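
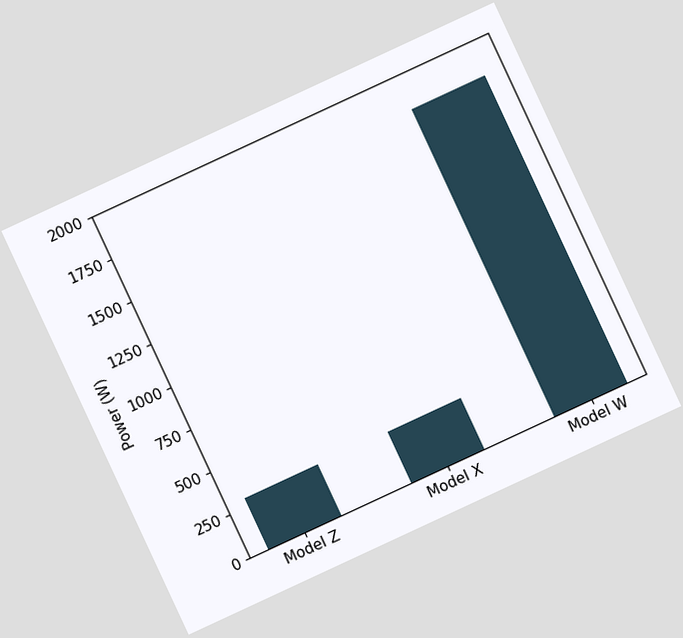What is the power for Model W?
1800W

The chart is tilted about 25° counter-clockwise. Reading along the chart's y-axis, the Model W bar reaches 1800W.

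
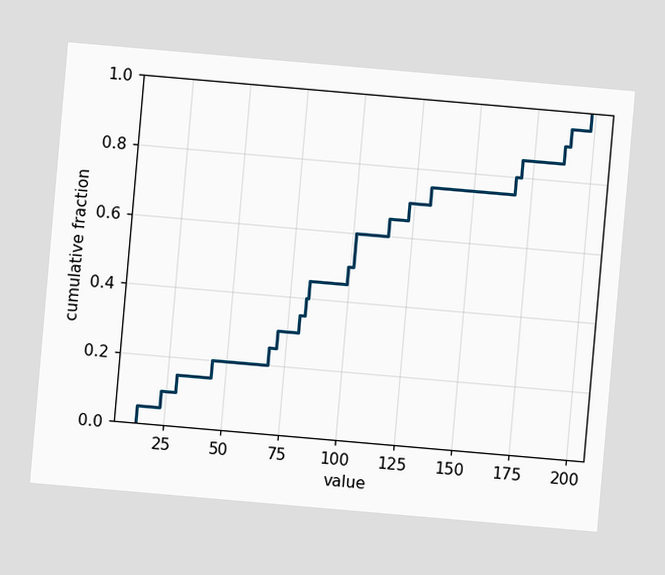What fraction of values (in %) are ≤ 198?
100%

The chart is tilted about 5° clockwise. At x=198 the ECDF step is at 100%.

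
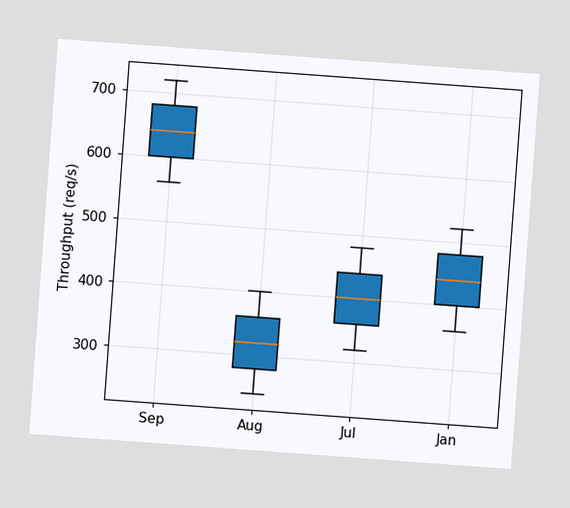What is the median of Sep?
The chart is tilted about 4° clockwise. The median line in the Sep box sits at 640req/s.

640req/s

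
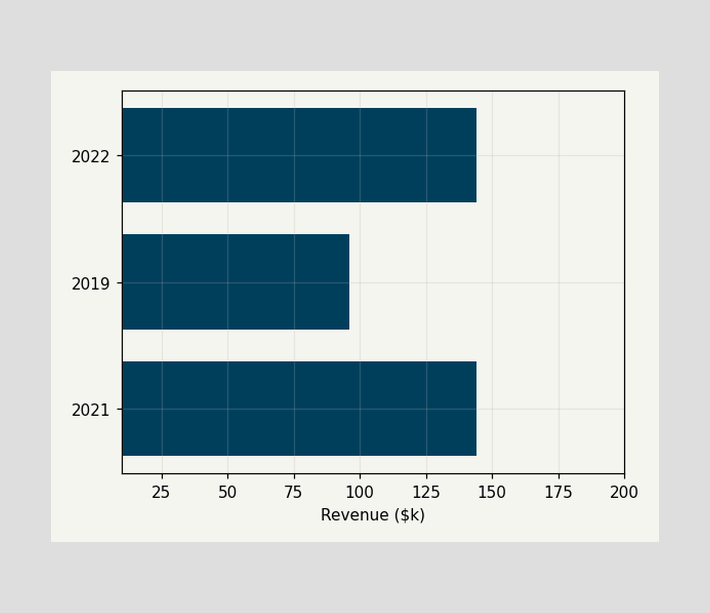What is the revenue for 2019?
$96k

Reading along the chart's x-axis, the 2019 bar reaches $96k.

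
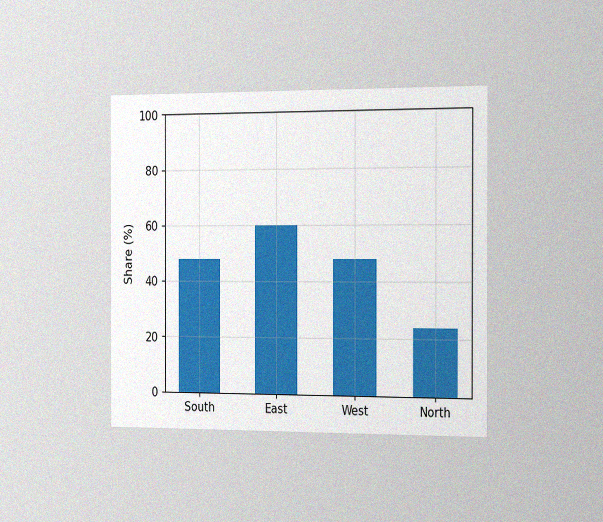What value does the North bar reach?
24%

The chart is viewed slightly from the right, with some photo noise. Reading along the chart's y-axis, the North bar reaches 24%.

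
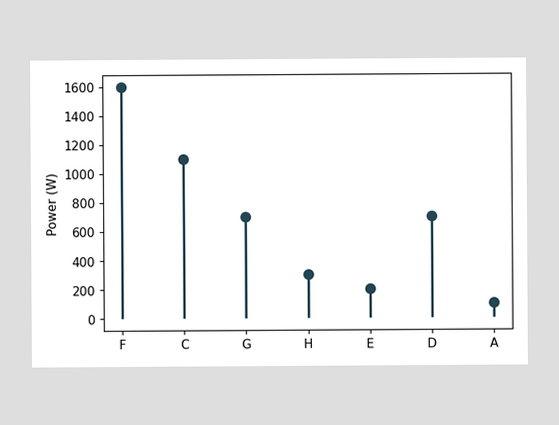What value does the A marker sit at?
100W

The A marker sits at 100W.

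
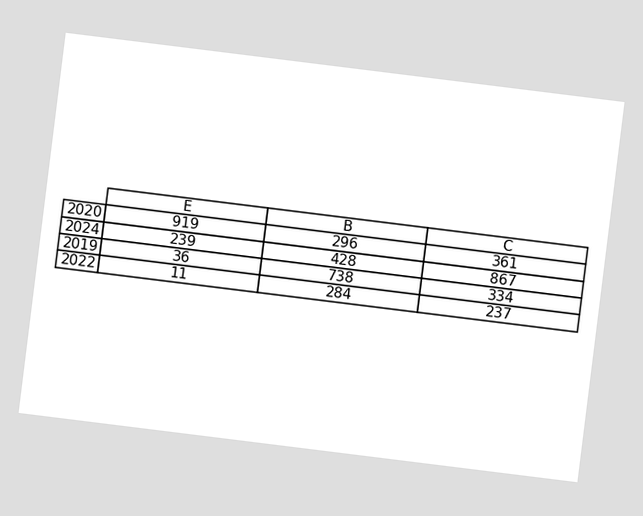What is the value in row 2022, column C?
237

The chart is tilted about 7° clockwise. The (2022, C) cell reads 237.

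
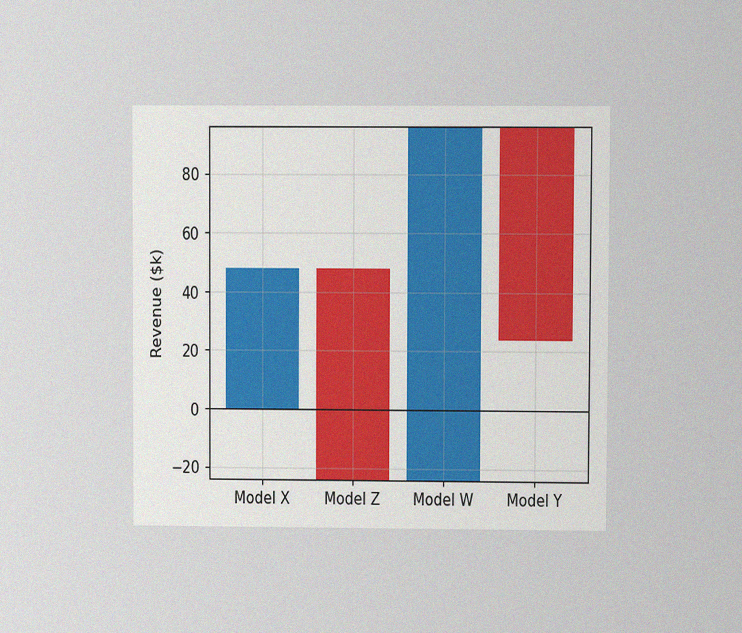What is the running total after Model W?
$96k

The chart is viewed at a slight angle, with some photo noise. After Model W the running total reaches $96k.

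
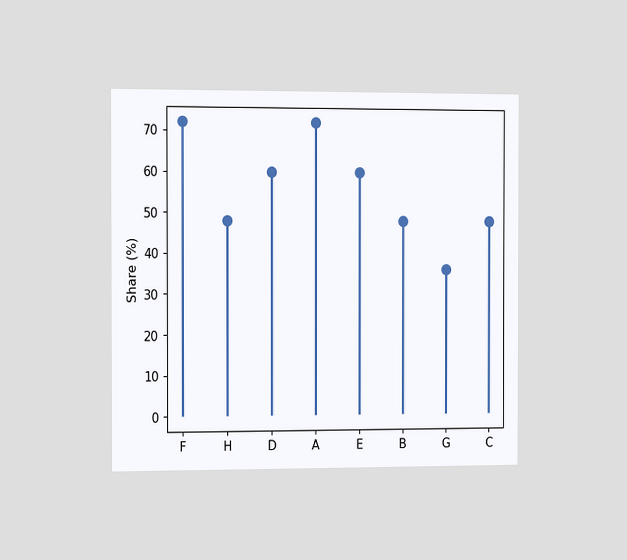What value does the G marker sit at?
The chart is viewed slightly from the left. The G marker sits at 36%.

36%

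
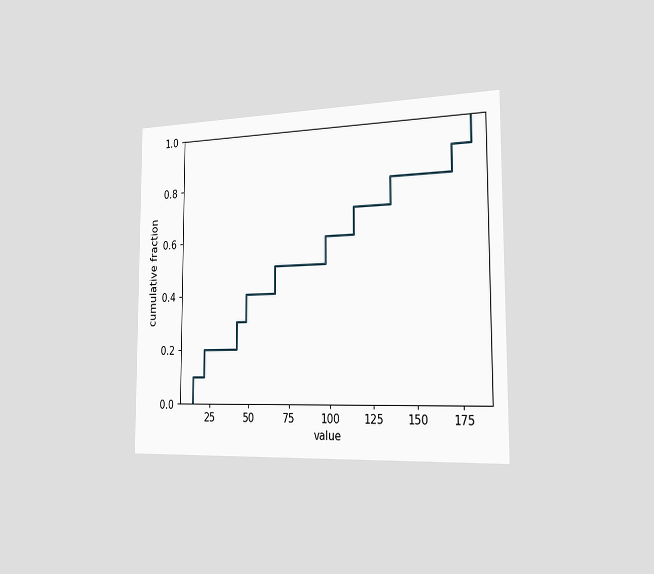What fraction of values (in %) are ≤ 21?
20%

The chart is viewed slightly from the right. At x=21 the ECDF step is at 20%.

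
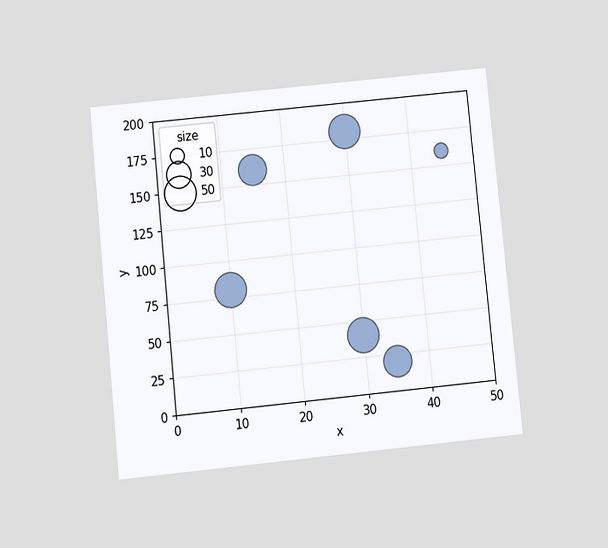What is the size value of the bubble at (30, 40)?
50

The chart is tilted about 6° counter-clockwise and viewed slightly from below. Matching the bubble at (30, 40) against the size legend gives 50.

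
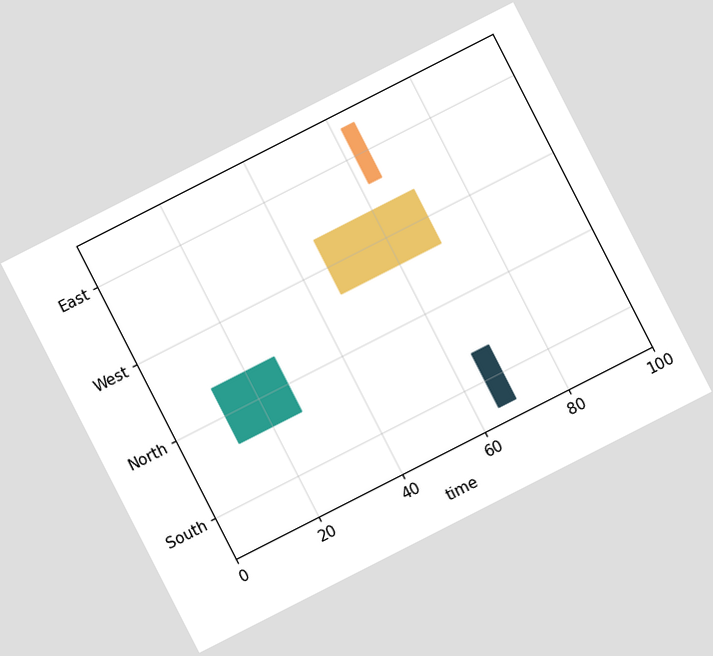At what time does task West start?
The chart is tilted about 27° counter-clockwise. The West bar begins at t=46.

46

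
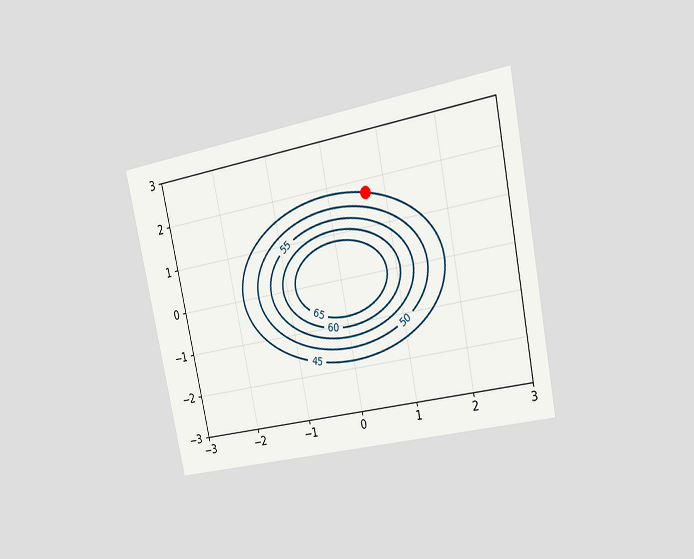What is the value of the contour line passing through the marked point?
The chart is tilted about 12° counter-clockwise and viewed slightly from the right. The marked point sits on the contour labelled 45.

45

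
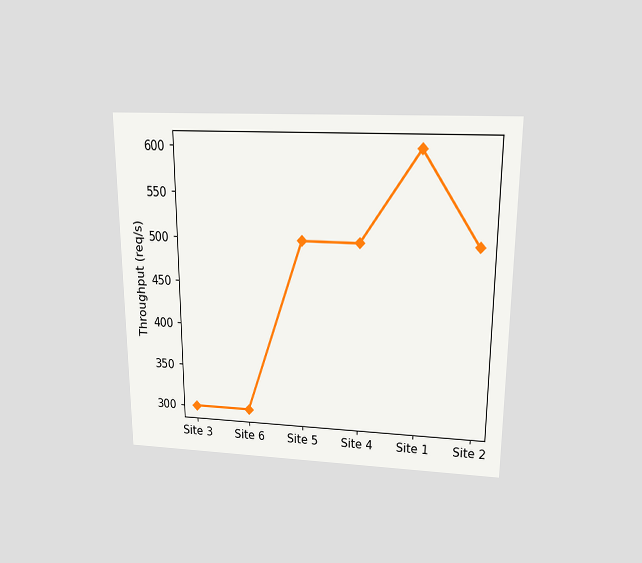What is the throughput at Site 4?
The chart is viewed slightly from above. At Site 4, the line is at 500req/s.

500req/s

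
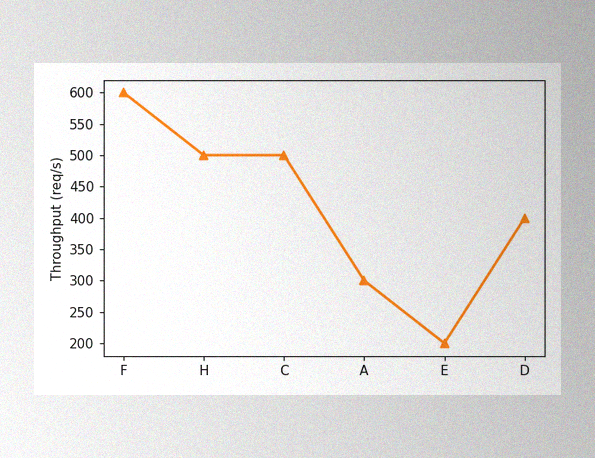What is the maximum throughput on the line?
600req/s

The image has some photo noise and uneven lighting. The highest point is at F, and reading across to the y-axis gives 600req/s.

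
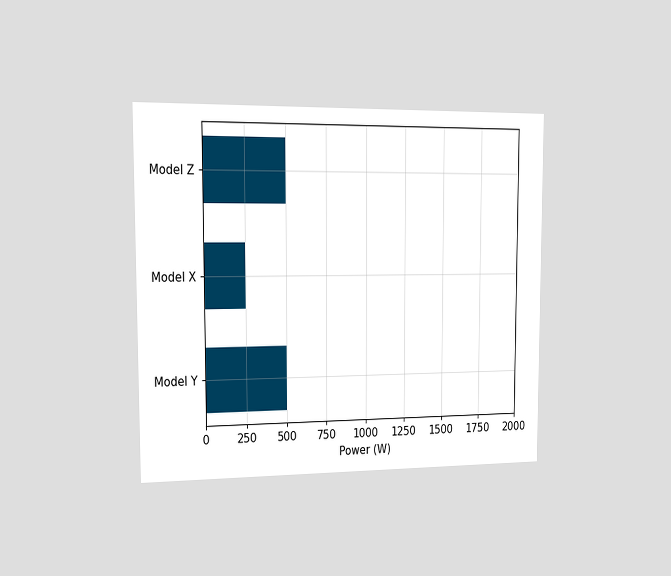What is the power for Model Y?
500W

The chart is viewed slightly from the left. Reading along the chart's x-axis, the Model Y bar reaches 500W.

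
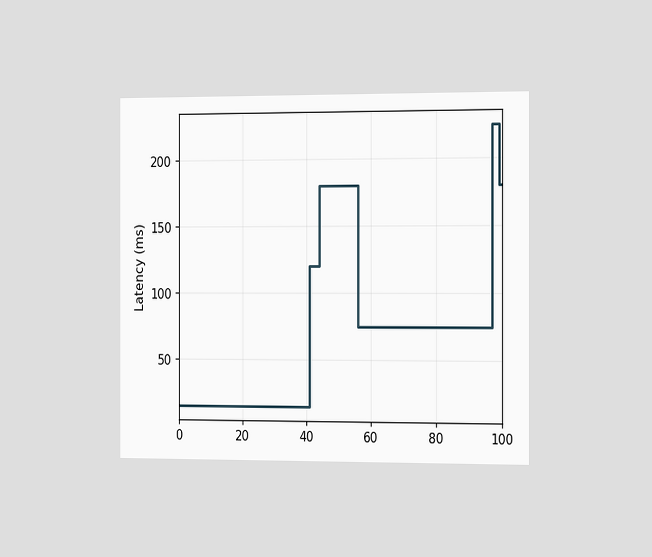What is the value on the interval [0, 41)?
15ms

The chart is viewed slightly from the right. On [0, 41) the step sits at 15ms.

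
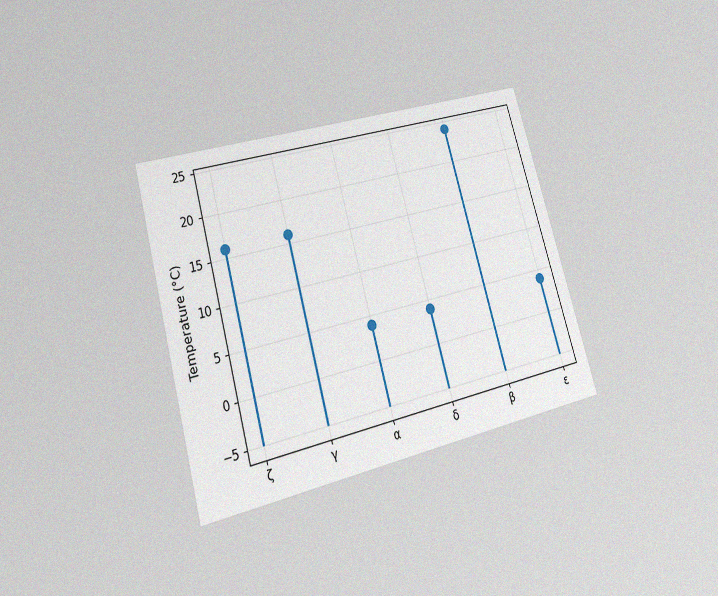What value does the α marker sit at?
The chart is tilted about 16° counter-clockwise and viewed at a slight angle, with some photo noise. The α marker sits at 4°C.

4°C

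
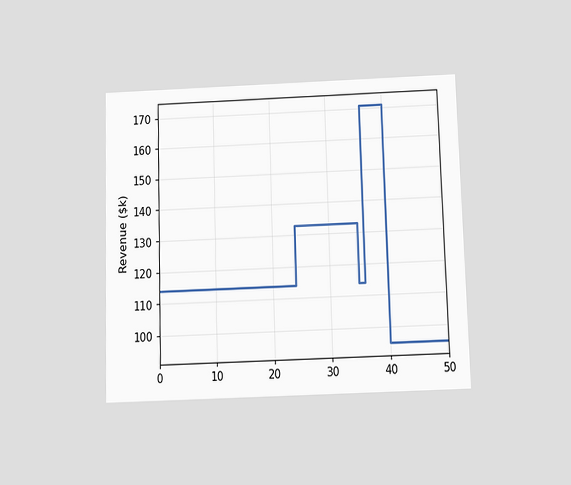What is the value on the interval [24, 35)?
The chart is viewed slightly from below. On [24, 35) the step sits at $133k.

$133k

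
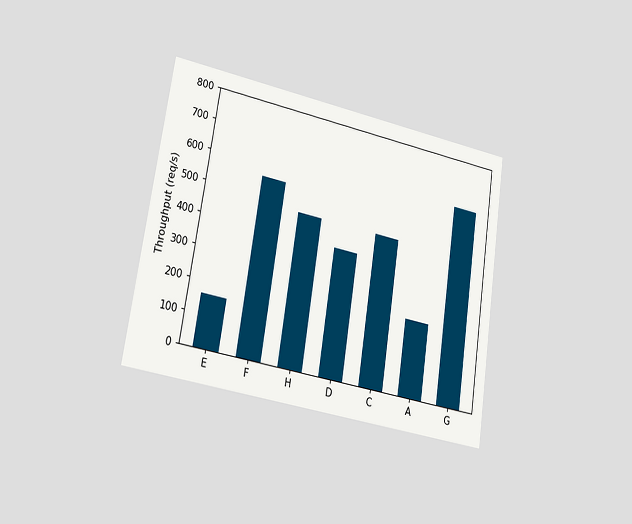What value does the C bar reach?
The chart is tilted about 9° clockwise and viewed slightly from the left. Reading along the chart's y-axis, the C bar reaches 480req/s.

480req/s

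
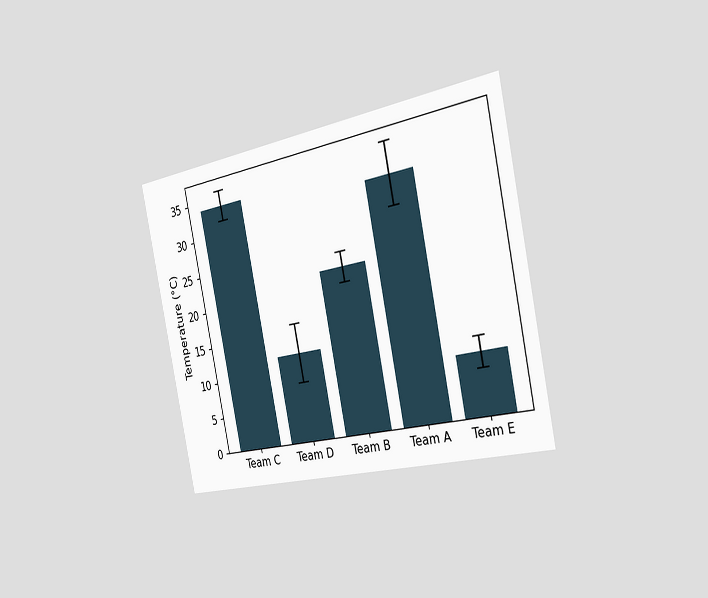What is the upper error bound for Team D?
The chart is tilted about 12° counter-clockwise and viewed slightly from the right. The Team D bar's upper whisker reaches 16°C.

16°C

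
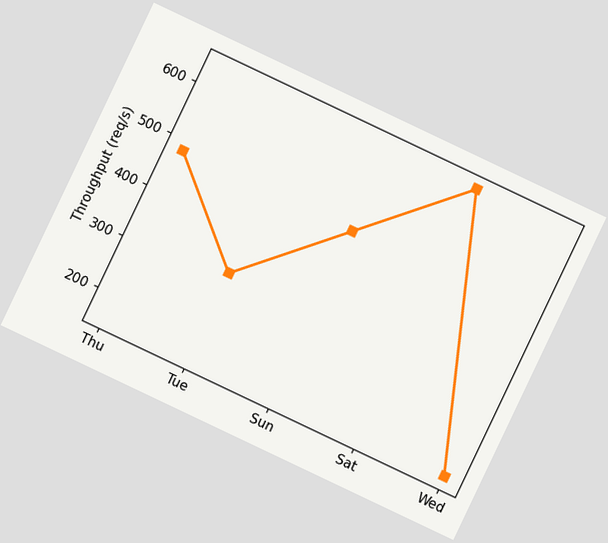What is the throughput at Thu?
480req/s

The chart is tilted about 25° clockwise. At Thu, the line is at 480req/s.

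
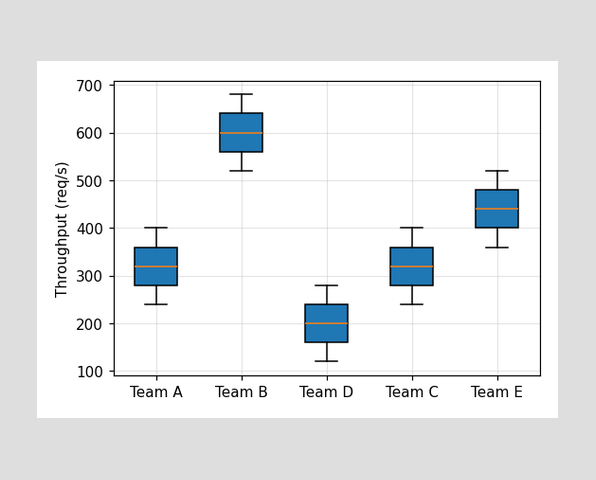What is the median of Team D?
The median line in the Team D box sits at 200req/s.

200req/s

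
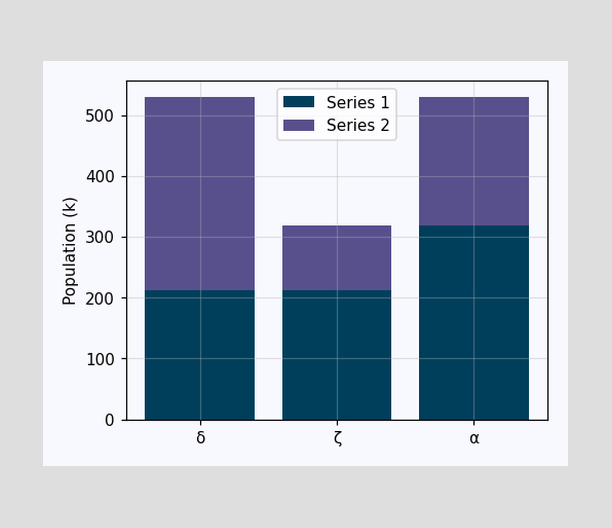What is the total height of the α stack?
530k

The α stack's top reaches 530k on the y-axis.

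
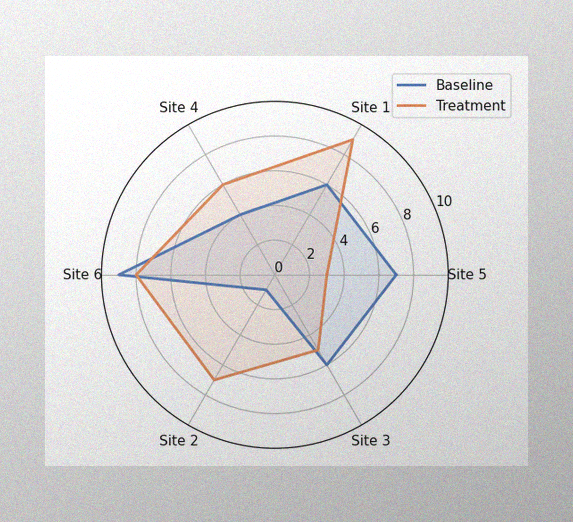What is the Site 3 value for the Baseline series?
6

The image has some photo noise and uneven lighting. On the Site 3 axis, Baseline reaches 6.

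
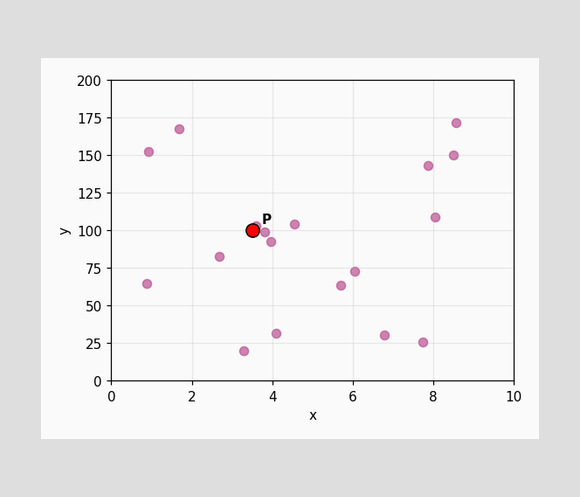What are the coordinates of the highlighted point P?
(3.5, 100)

Following the gridlines from P to each axis, P sits at (3.5, 100).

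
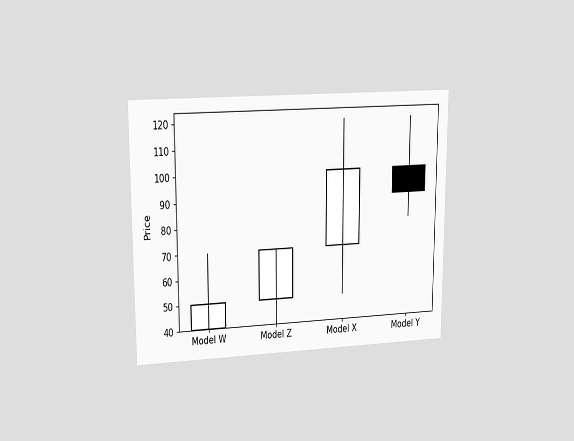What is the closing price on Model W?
The chart is viewed at a slight angle. The Model W candle closes at 50.

50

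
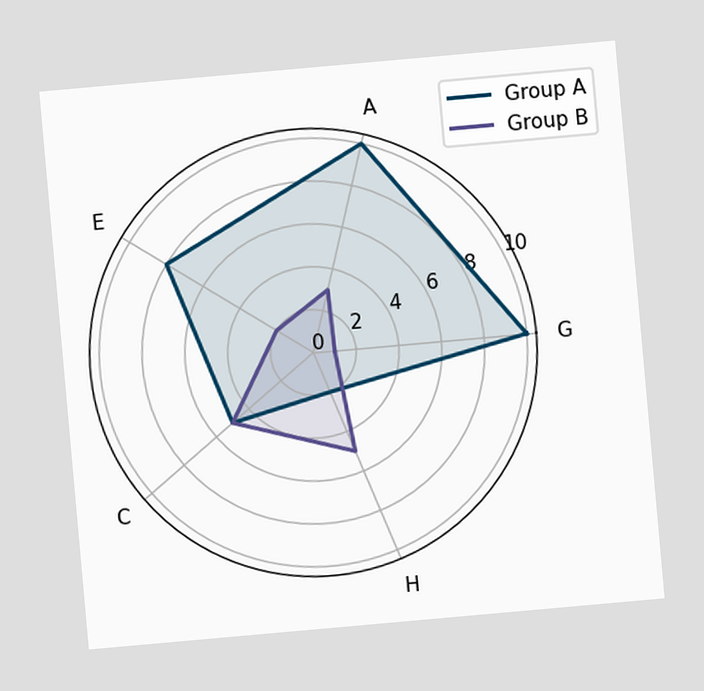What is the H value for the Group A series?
2

The chart is tilted about 5° counter-clockwise. On the H axis, Group A reaches 2.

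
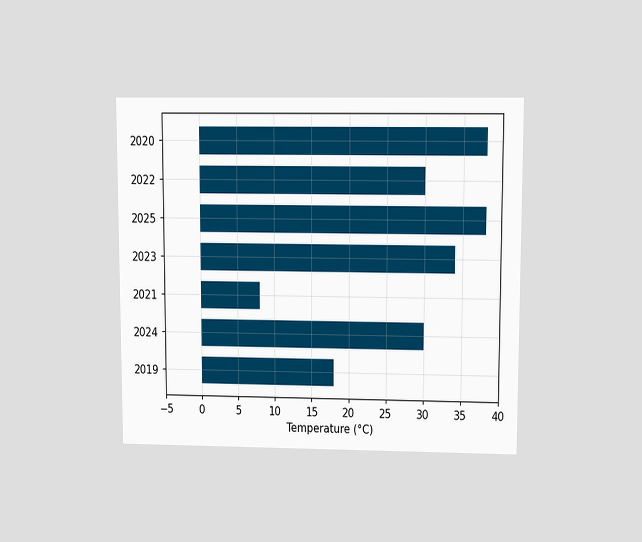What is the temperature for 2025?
The chart is viewed at a slight angle. Reading along the chart's x-axis, the 2025 bar reaches 38°C.

38°C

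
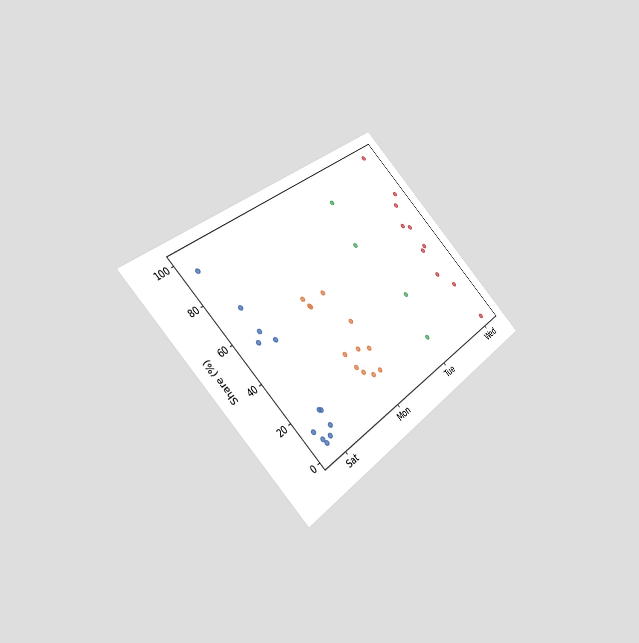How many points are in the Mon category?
12

The chart is tilted about 45° counter-clockwise and viewed at a slight angle. Counting the markers in the Mon column gives 12.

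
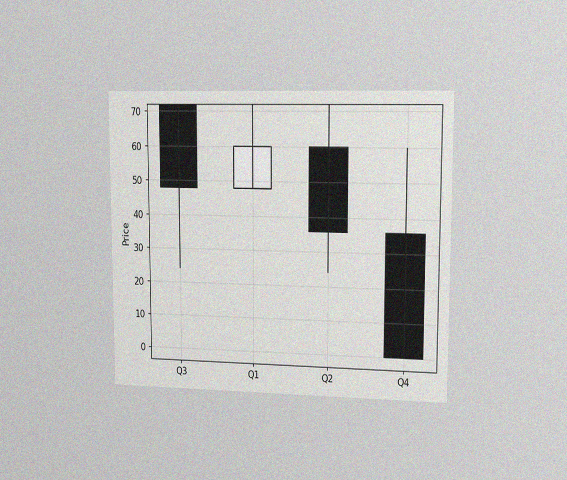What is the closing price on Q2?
The chart is viewed slightly from the right, with some photo noise. The Q2 candle closes at 36.

36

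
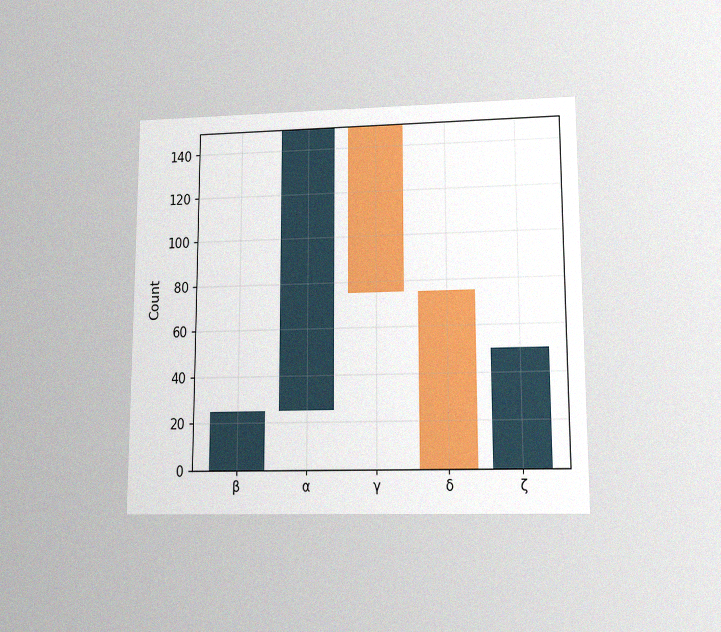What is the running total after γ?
75

The chart is viewed at a slight angle, with some photo noise. After γ the running total reaches 75.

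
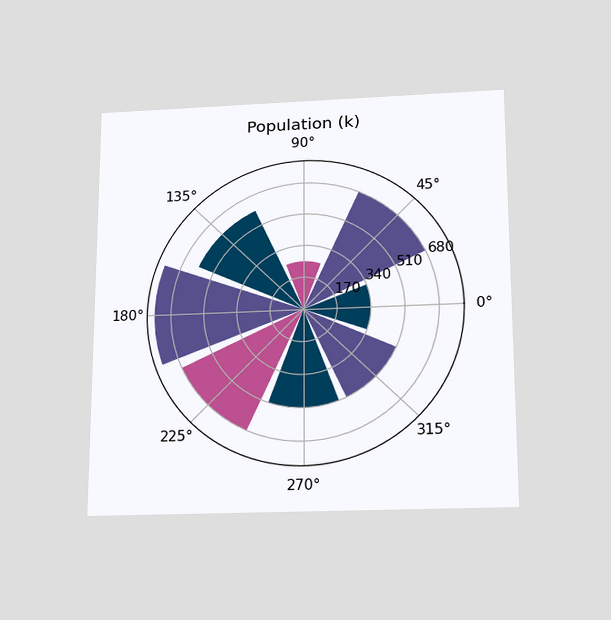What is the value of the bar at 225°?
680k

The chart is viewed slightly from below. The bar at 225° reaches 680k on the radial axis.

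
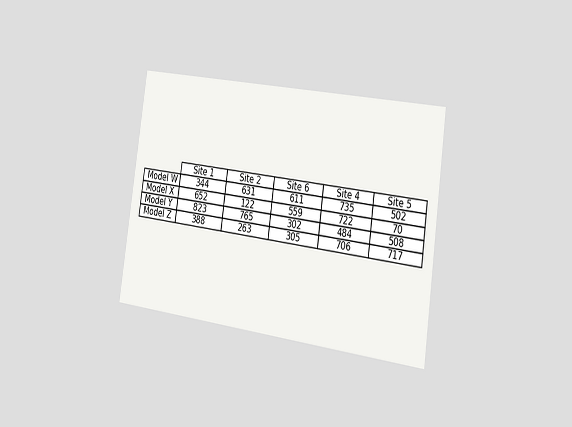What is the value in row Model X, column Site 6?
The chart is tilted about 8° clockwise and viewed slightly from the right. The (Model X, Site 6) cell reads 559.

559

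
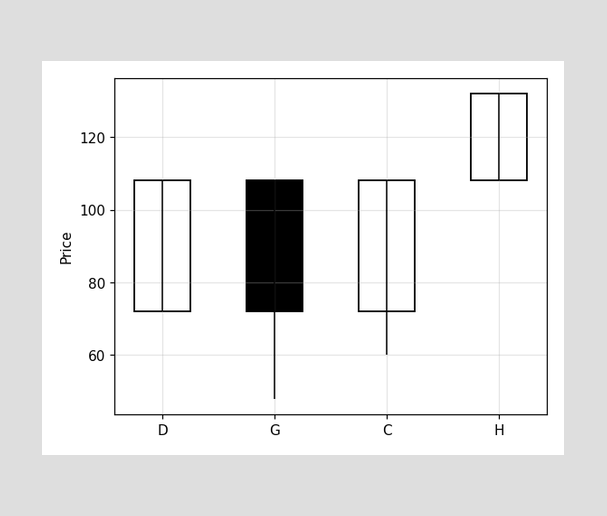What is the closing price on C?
The C candle closes at 108.

108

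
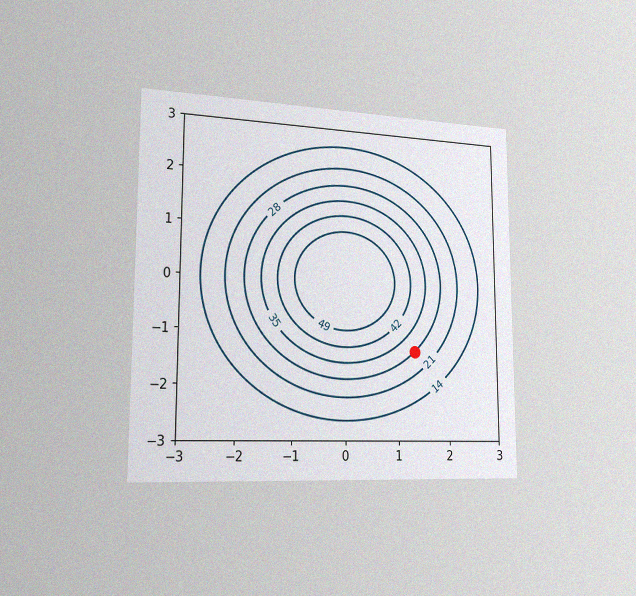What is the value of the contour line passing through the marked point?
28

The chart is viewed slightly from the left, with some photo noise. The marked point sits on the contour labelled 28.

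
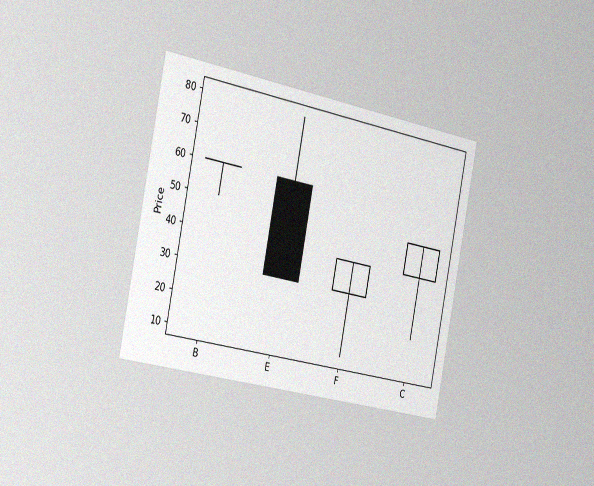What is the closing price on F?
40

The chart is tilted about 11° clockwise and viewed slightly from the left, with some photo noise. The F candle closes at 40.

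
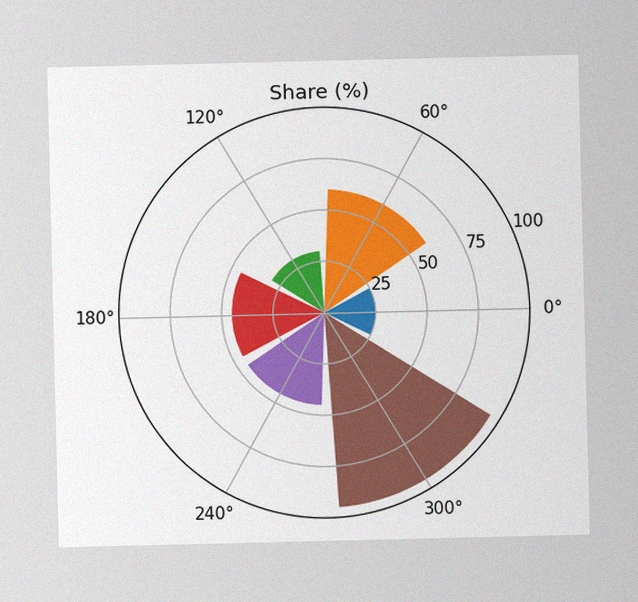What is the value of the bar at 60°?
The image has some photo noise and uneven lighting. The bar at 60° reaches 60% on the radial axis.

60%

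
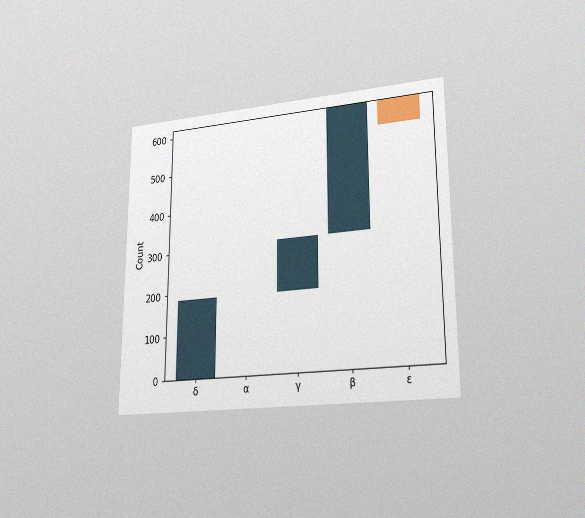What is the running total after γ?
310

The chart is viewed at a slight angle, with some photo noise. After γ the running total reaches 310.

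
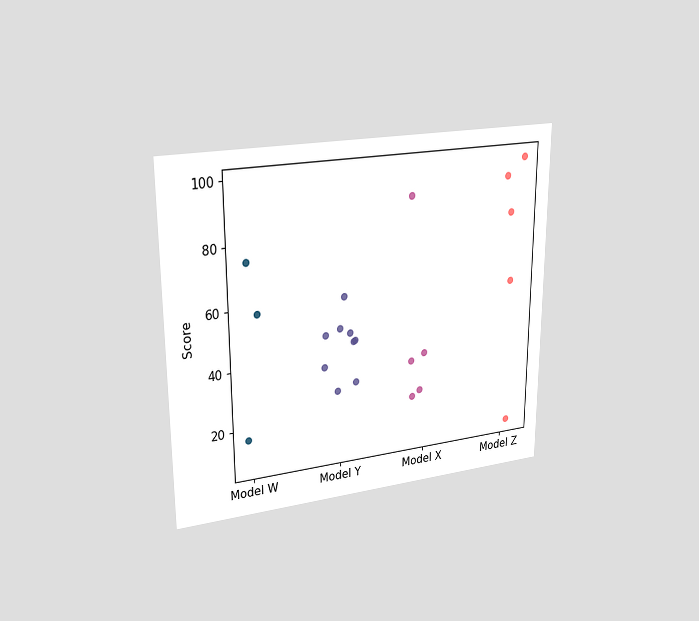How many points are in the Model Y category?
The chart is viewed at a slight angle. Counting the markers in the Model Y column gives 9.

9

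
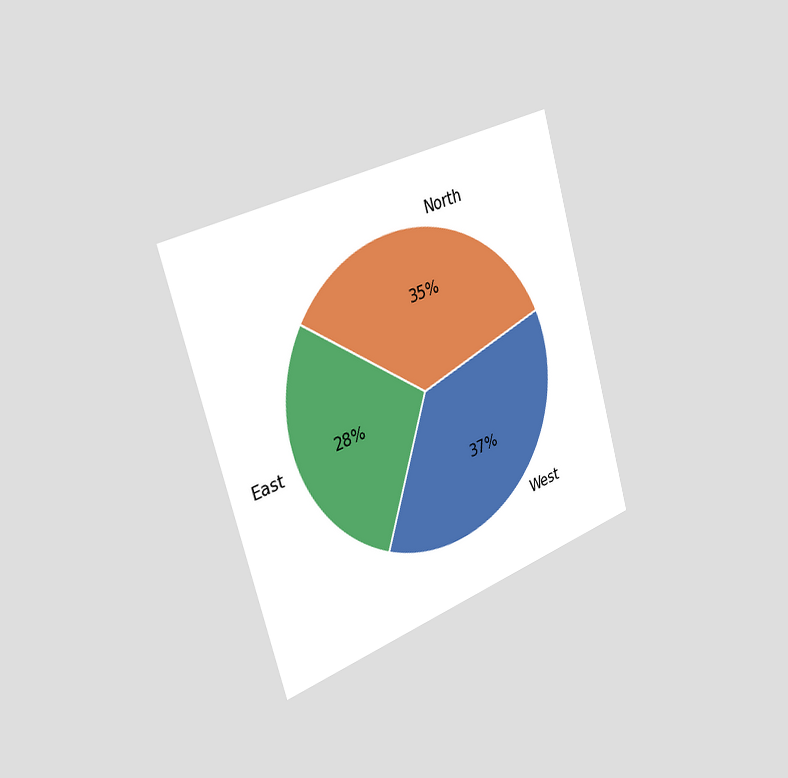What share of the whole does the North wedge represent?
35%

The chart is tilted about 16° counter-clockwise and viewed slightly from the left. The North slice takes up 35% of the pie.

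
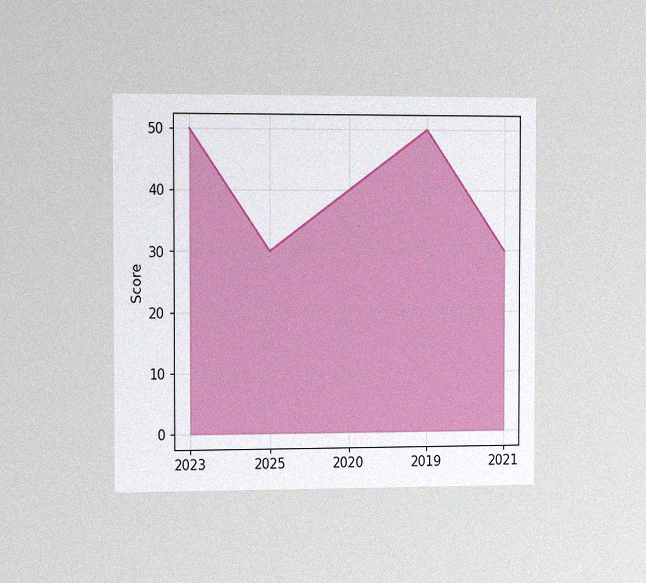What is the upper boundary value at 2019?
The chart is viewed slightly from the left, with some photo noise. At 2019 the upper boundary is at 50.

50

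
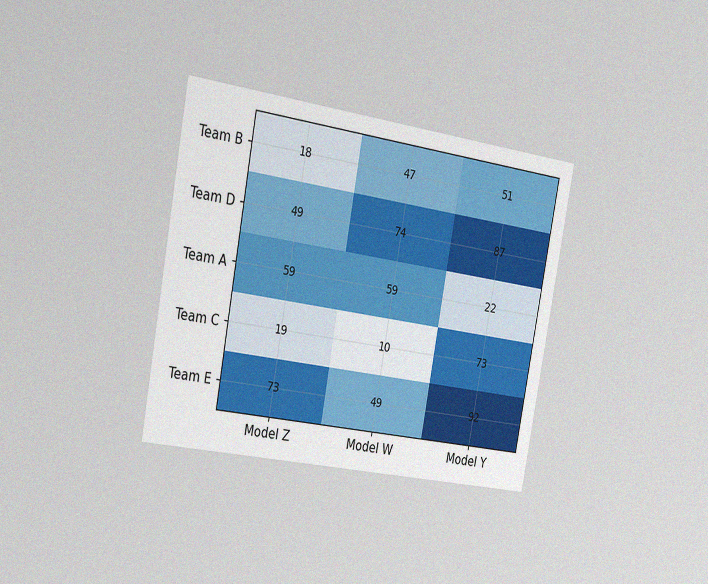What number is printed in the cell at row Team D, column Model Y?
87

The chart is tilted about 10° clockwise and viewed slightly from the left, with some photo noise. The (Team D, Model Y) cell reads 87.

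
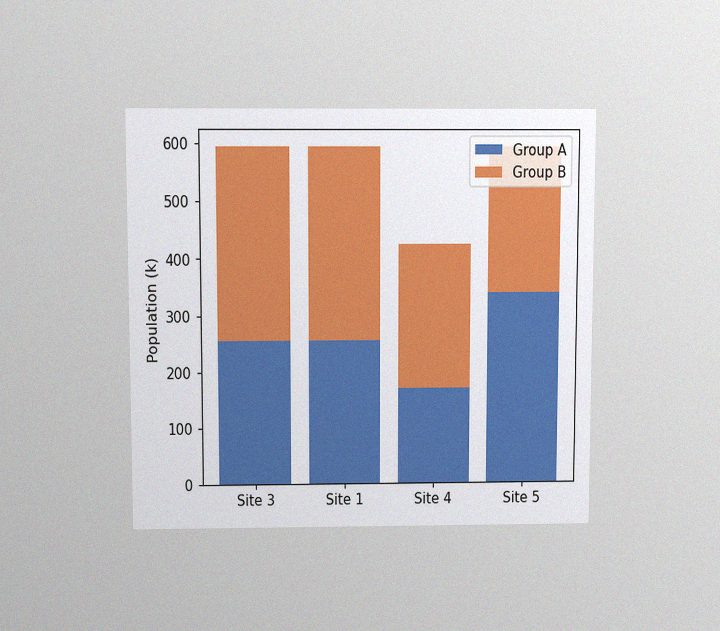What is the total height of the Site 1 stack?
The chart is viewed slightly from above, with some photo noise. The Site 1 stack's top reaches 595k on the y-axis.

595k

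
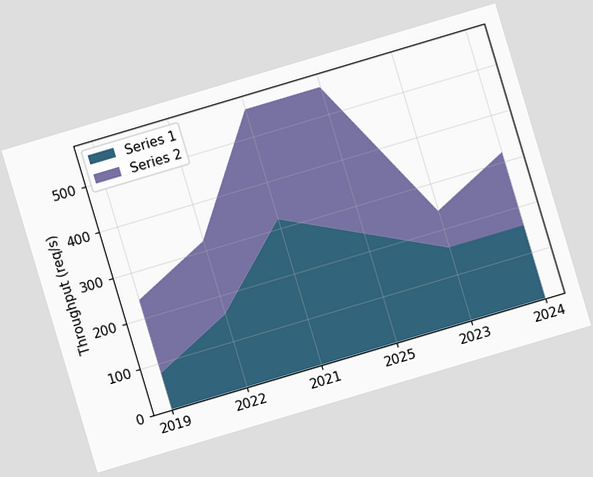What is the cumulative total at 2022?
The chart is tilted about 17° counter-clockwise. The stacked total at 2022 reaches 320req/s.

320req/s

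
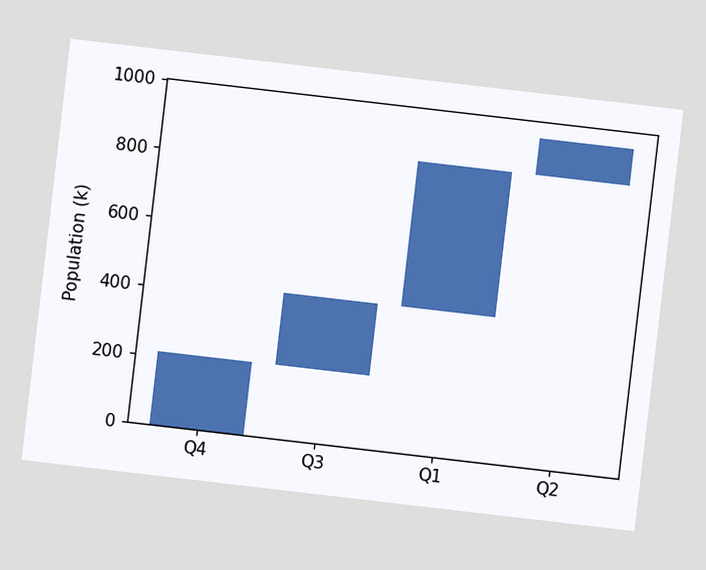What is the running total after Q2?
The chart is tilted about 7° clockwise. After Q2 the running total reaches 954k.

954k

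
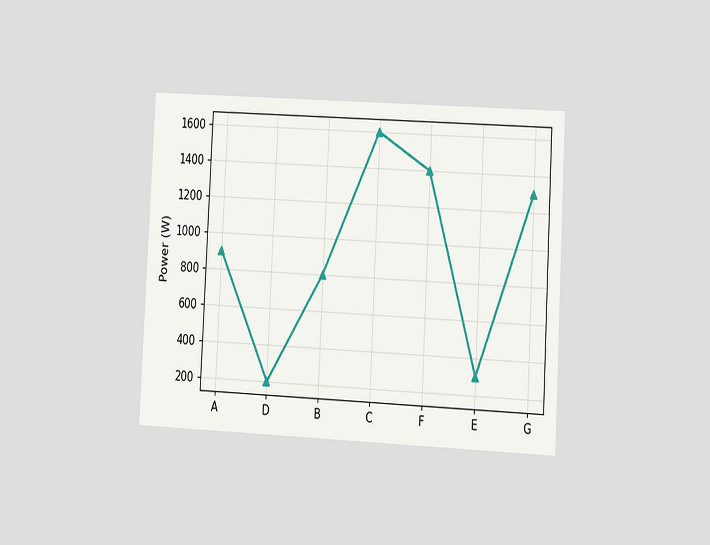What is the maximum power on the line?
1600W

The chart is tilted about 3° clockwise and viewed at a slight angle. The highest point is at C, and reading across to the y-axis gives 1600W.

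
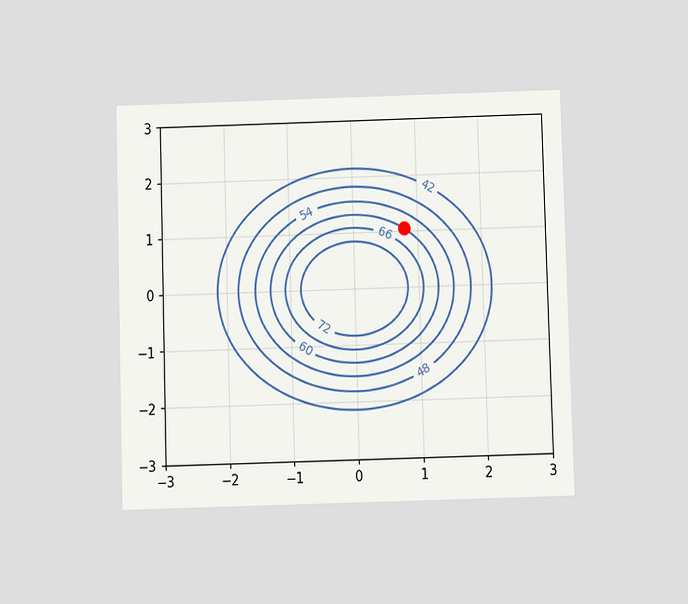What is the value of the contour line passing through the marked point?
The chart is viewed slightly from below. The marked point sits on the contour labelled 60.

60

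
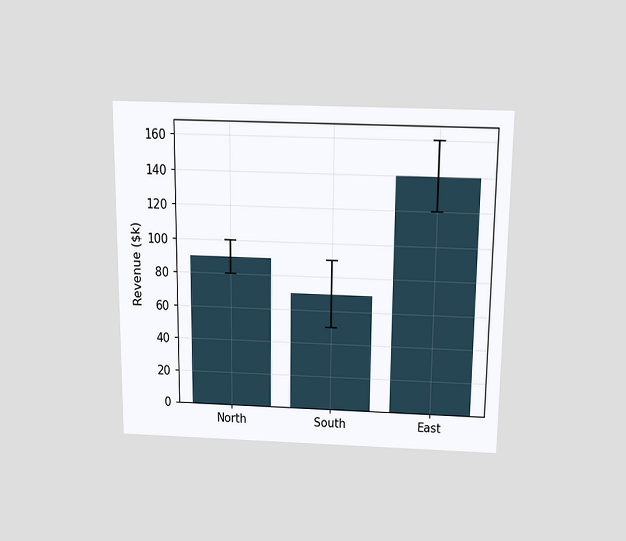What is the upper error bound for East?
$160k

The chart is viewed slightly from above. The East bar's upper whisker reaches $160k.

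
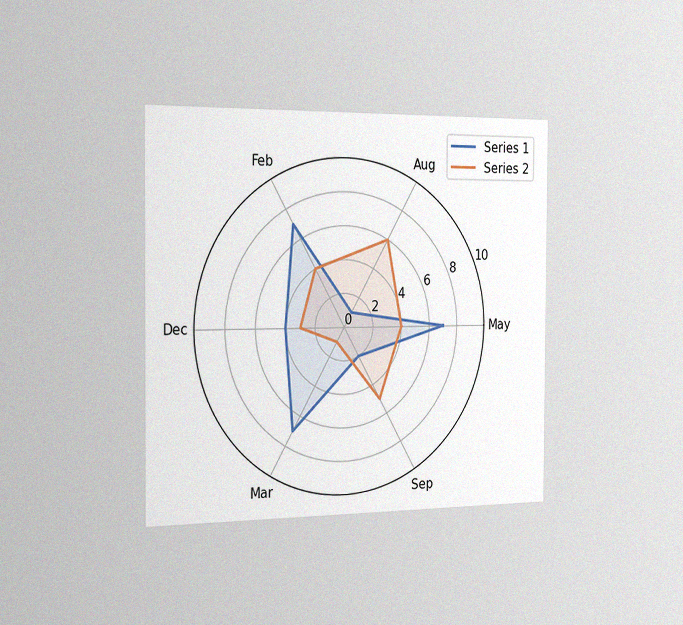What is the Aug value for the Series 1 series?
1

The chart is viewed slightly from the left, with some photo noise. On the Aug axis, Series 1 reaches 1.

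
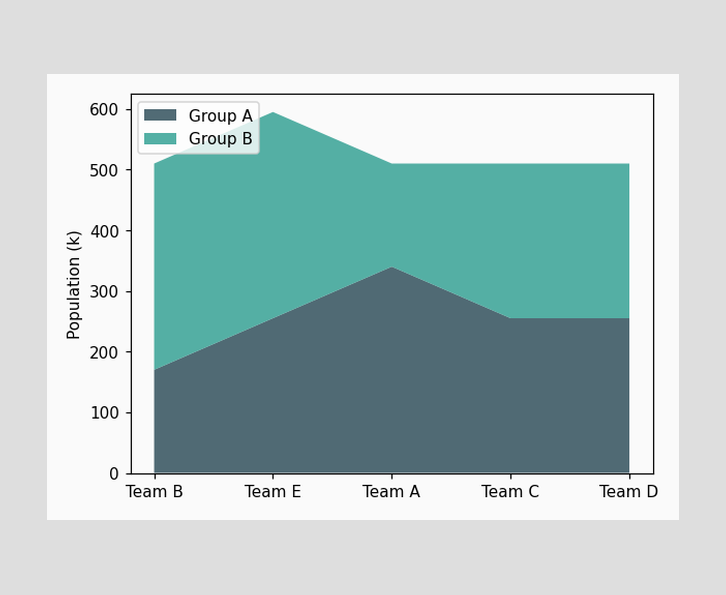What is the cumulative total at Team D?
The stacked total at Team D reaches 510k.

510k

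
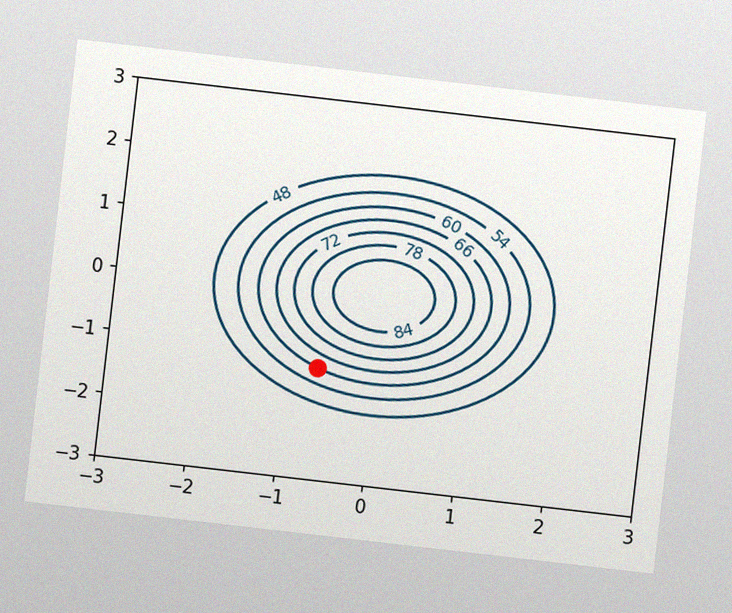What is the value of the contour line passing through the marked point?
60

The chart is tilted about 7° clockwise, with some photo noise. The marked point sits on the contour labelled 60.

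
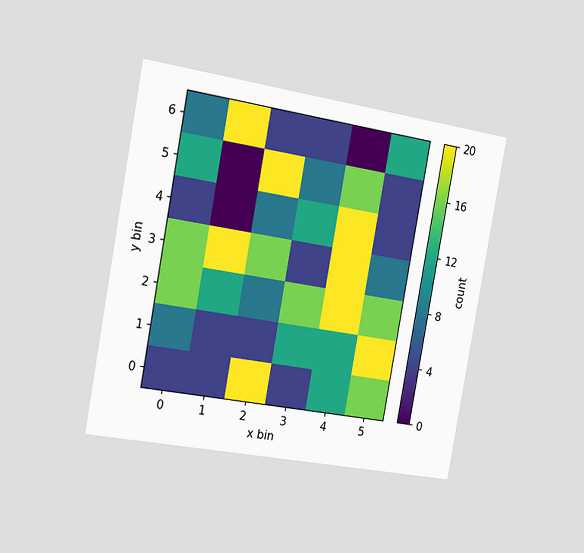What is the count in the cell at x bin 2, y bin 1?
The chart is tilted about 10° clockwise and viewed slightly from the left. Matching the cell (2, 1) against the colorbar gives 4.

4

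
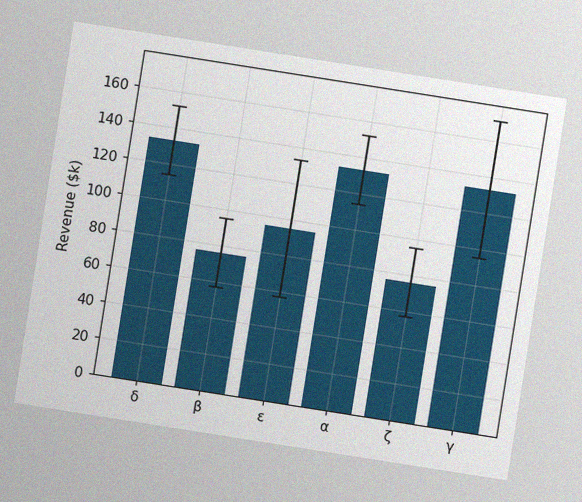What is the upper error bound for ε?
$133k

The chart is tilted about 9° clockwise, with some photo noise. The ε bar's upper whisker reaches $133k.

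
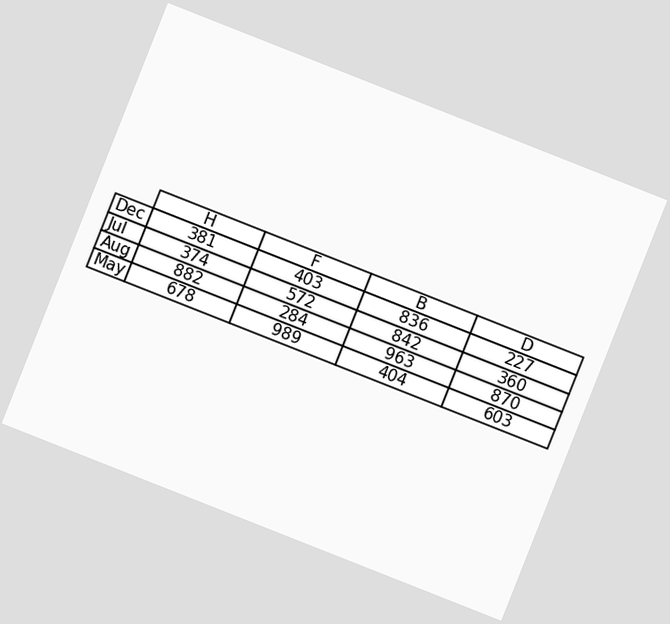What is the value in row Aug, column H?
882

The chart is tilted about 22° clockwise. The (Aug, H) cell reads 882.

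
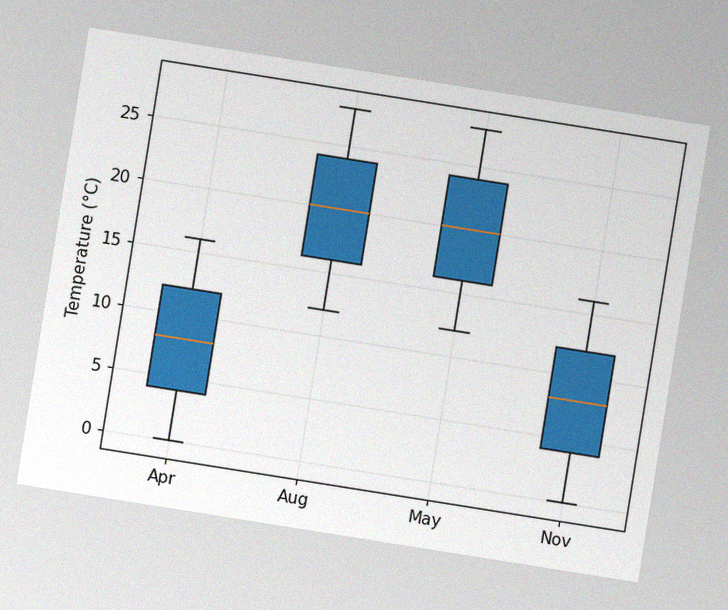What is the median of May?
The chart is tilted about 9° clockwise, with some photo noise. The median line in the May box sits at 20°C.

20°C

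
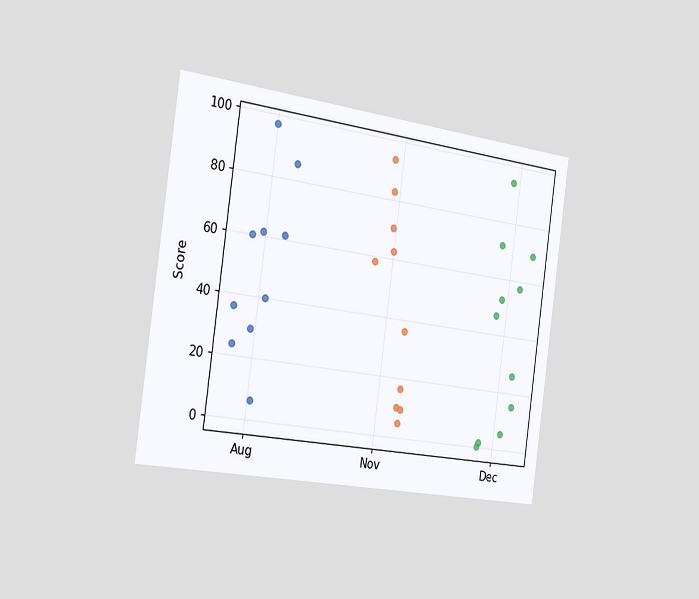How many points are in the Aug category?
The chart is tilted about 8° clockwise and viewed slightly from the left. Counting the markers in the Aug column gives 10.

10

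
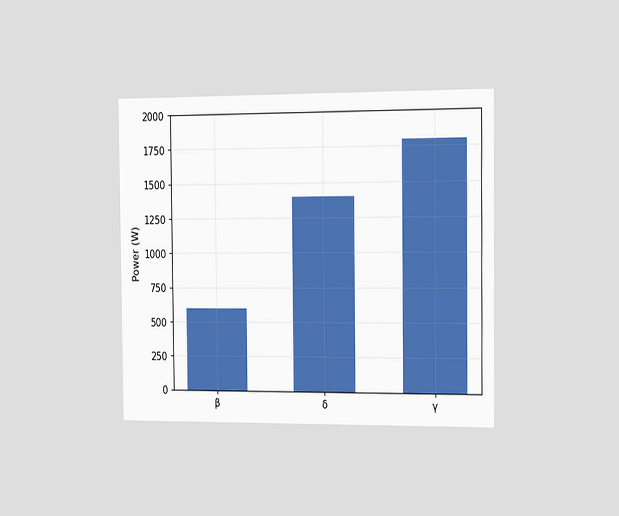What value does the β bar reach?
The chart is viewed slightly from the right. Reading along the chart's y-axis, the β bar reaches 600W.

600W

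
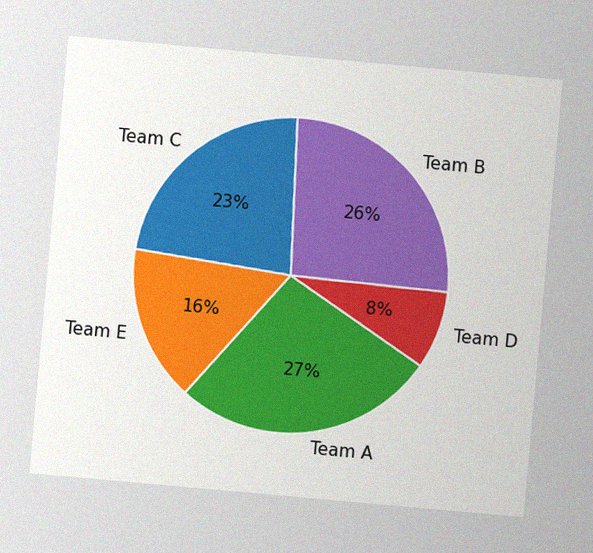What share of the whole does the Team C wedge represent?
The chart is tilted about 5° clockwise, with some photo noise. The Team C slice takes up 23% of the pie.

23%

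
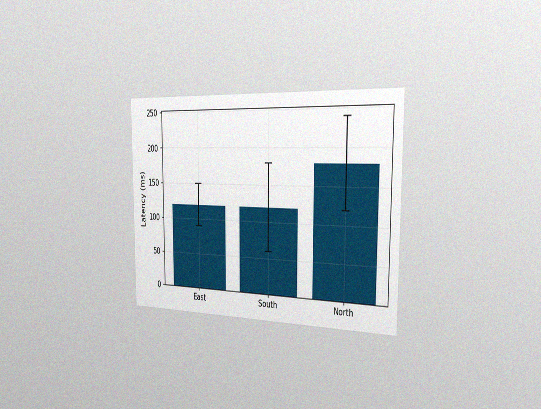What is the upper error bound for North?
The chart is viewed slightly from the right, with some photo noise. The North bar's upper whisker reaches 240ms.

240ms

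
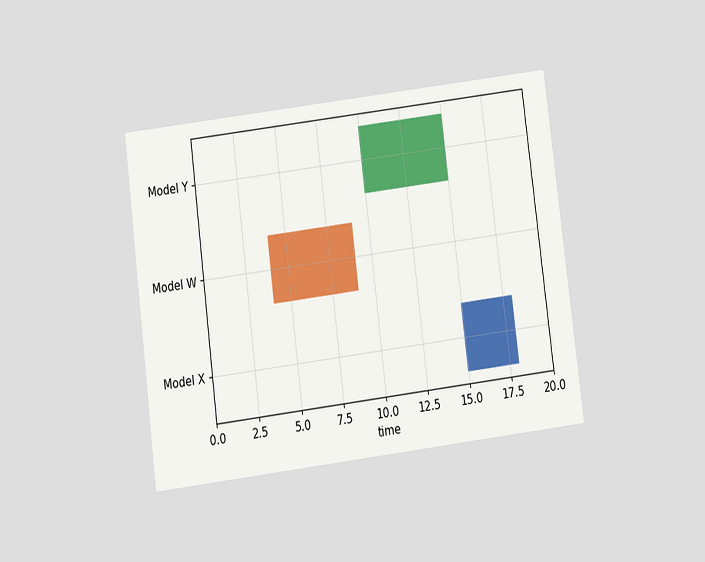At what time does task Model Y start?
The chart is tilted about 7° counter-clockwise and viewed slightly from below. The Model Y bar begins at t=10.

10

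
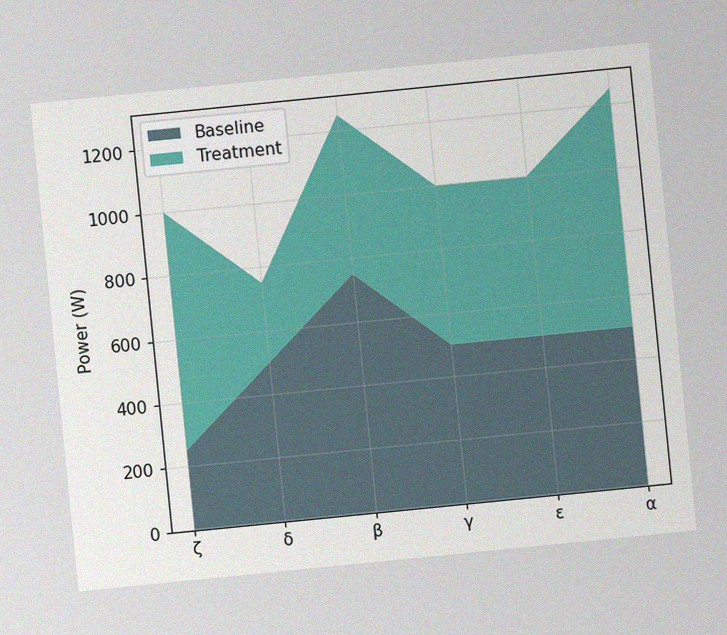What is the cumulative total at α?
The chart is tilted about 6° counter-clockwise, with some photo noise. The stacked total at α reaches 1250W.

1250W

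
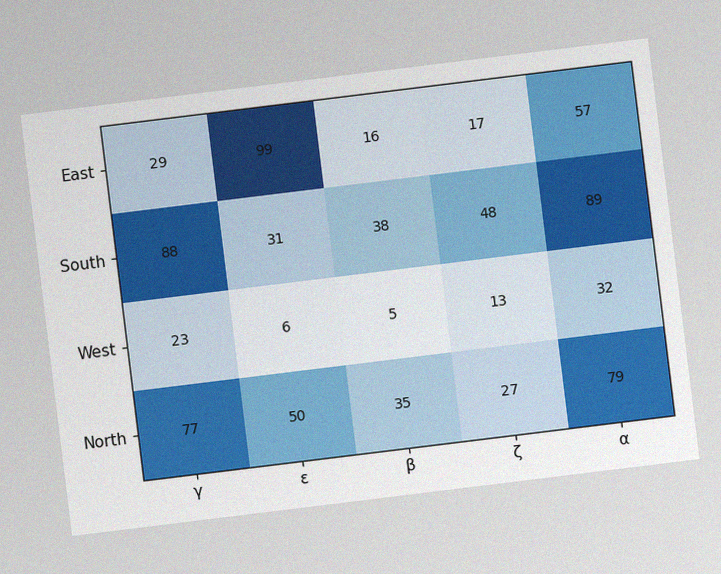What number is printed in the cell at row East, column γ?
The chart is tilted about 7° counter-clockwise, with some photo noise. The (East, γ) cell reads 29.

29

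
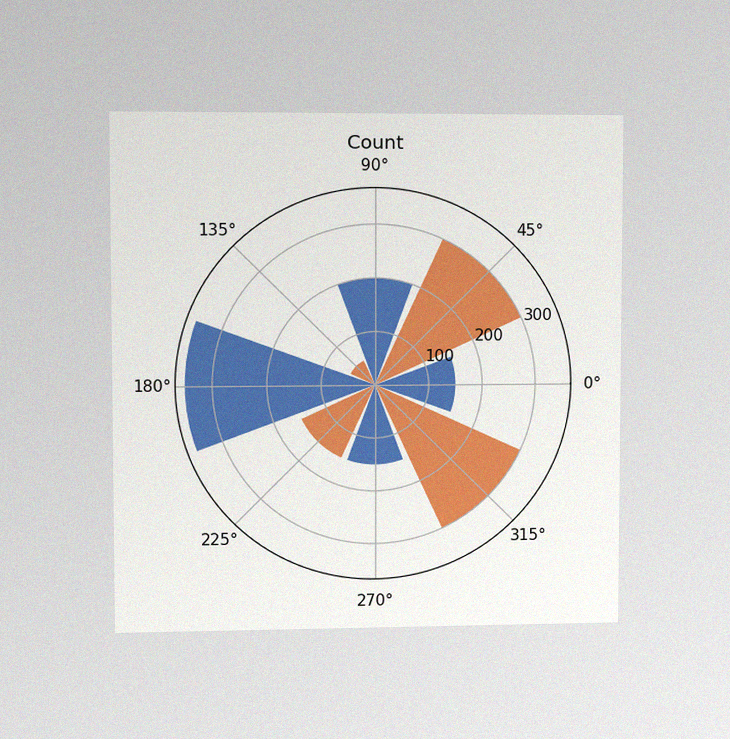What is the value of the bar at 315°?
300

The chart is viewed at a slight angle, with some photo noise. The bar at 315° reaches 300 on the radial axis.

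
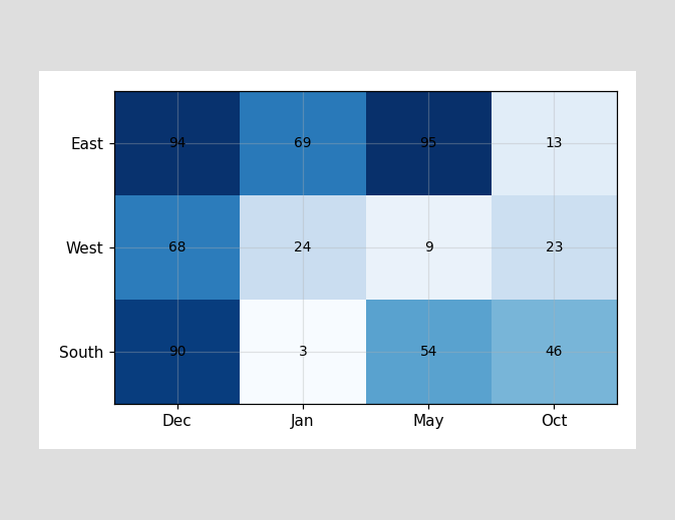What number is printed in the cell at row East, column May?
95

The (East, May) cell reads 95.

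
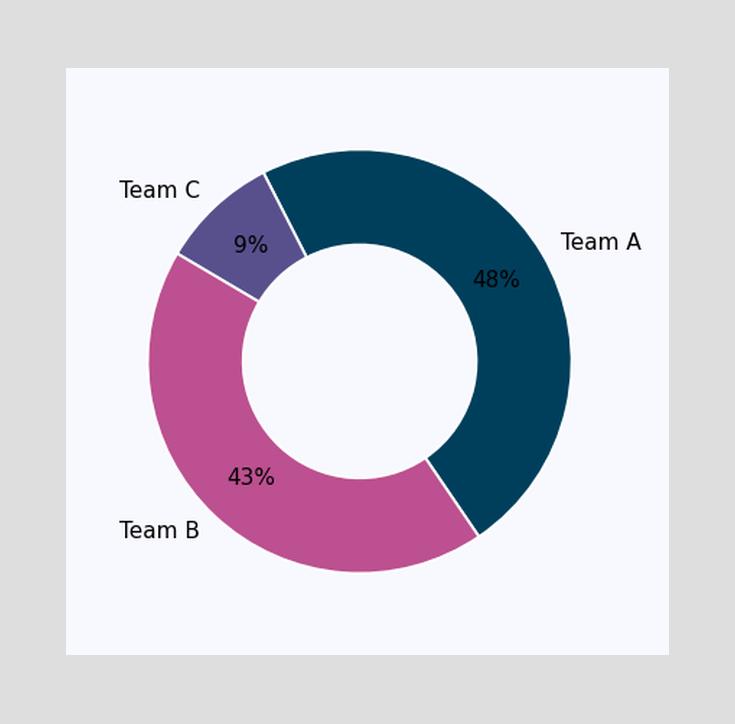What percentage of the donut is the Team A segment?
48%

The Team A segment takes up 48% of the ring.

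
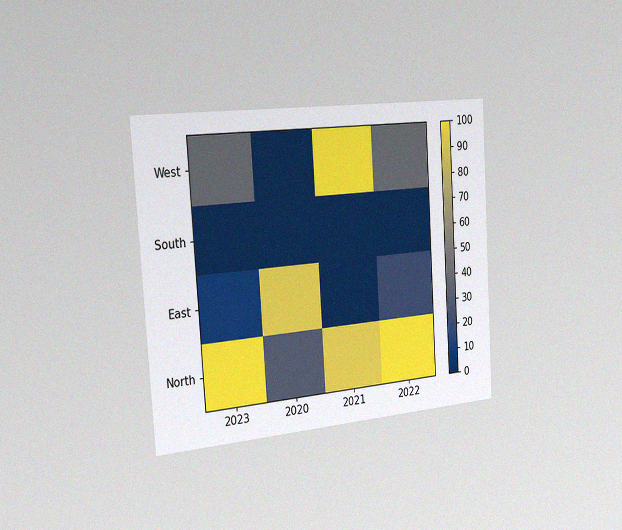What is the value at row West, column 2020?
The chart is tilted about 4° counter-clockwise and viewed slightly from the left, with some photo noise. Matching cell (West, 2020) against the colorbar gives 0.

0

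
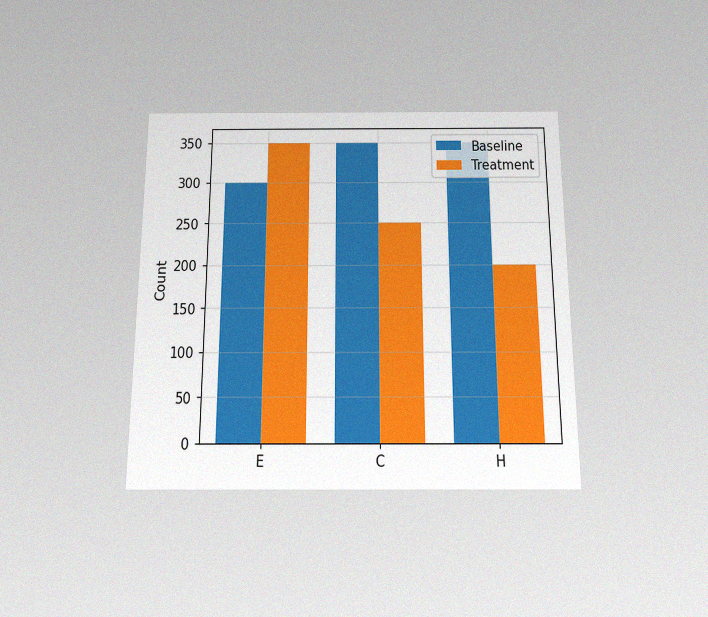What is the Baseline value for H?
The chart is viewed slightly from below, with some photo noise. The Baseline bar at H reaches 350 on the y-axis.

350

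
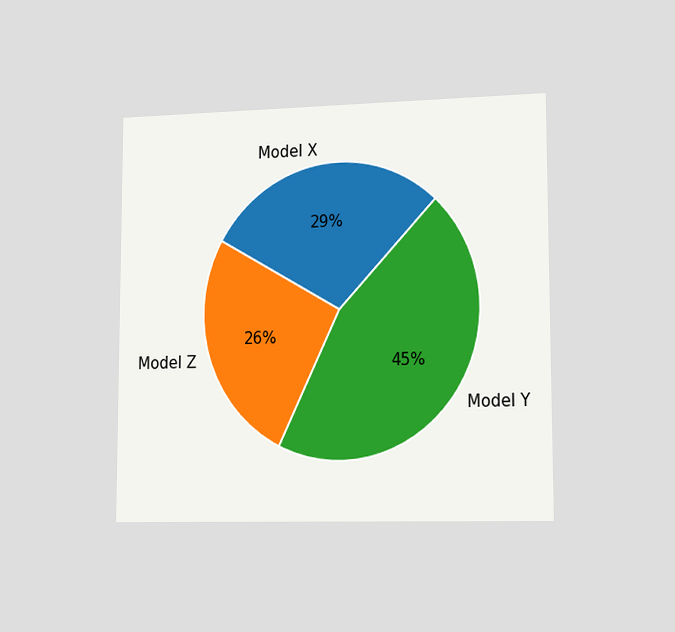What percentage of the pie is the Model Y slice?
45%

The chart is viewed slightly from the right. The Model Y slice takes up 45% of the pie.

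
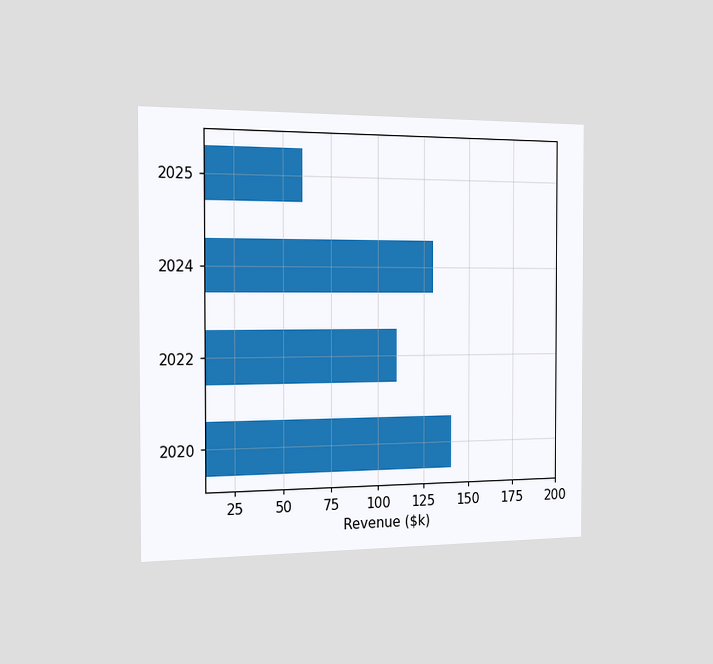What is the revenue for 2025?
$60k

The chart is viewed slightly from the left. Reading along the chart's x-axis, the 2025 bar reaches $60k.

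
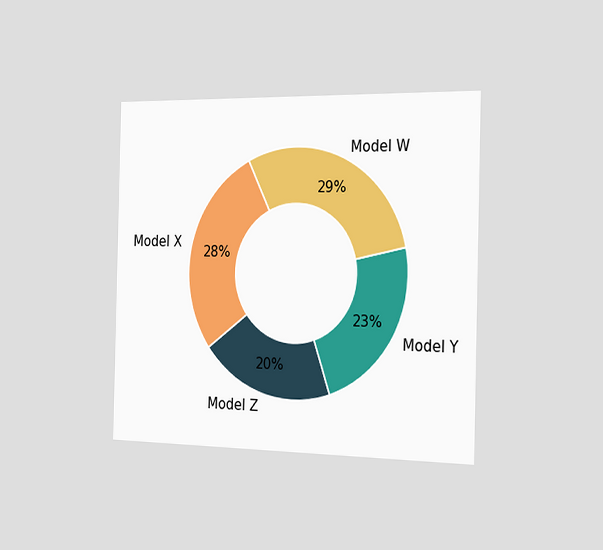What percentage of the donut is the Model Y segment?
The chart is viewed slightly from the right. The Model Y segment takes up 23% of the ring.

23%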